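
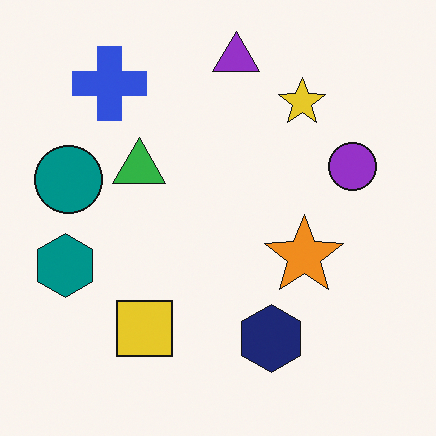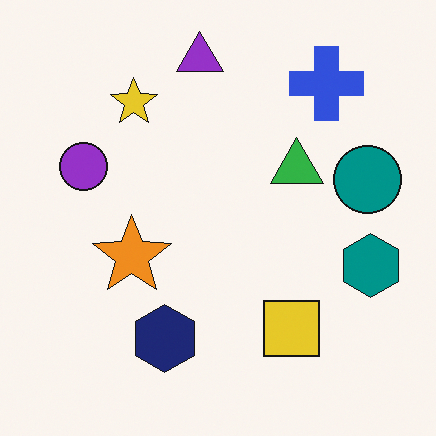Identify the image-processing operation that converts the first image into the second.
It was flipped horizontally (left ↔ right).

The teal hexagon is in the left of the first image and the right of the second — shapes on opposite sides of the vertical midline have swapped in a mirror flip.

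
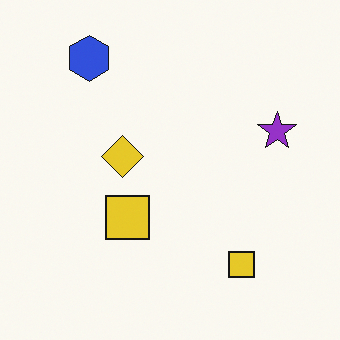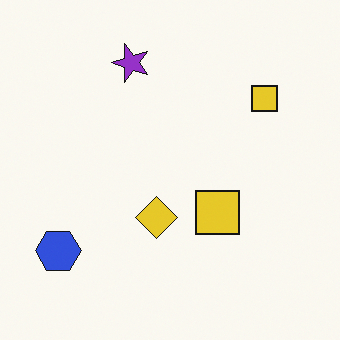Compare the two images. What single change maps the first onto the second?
Rotated 90° counter-clockwise.

The blue hexagon sits in the top-left of the first image and the bottom-left of the second — consistent with a whole-image 90° counter-clockwise rotation.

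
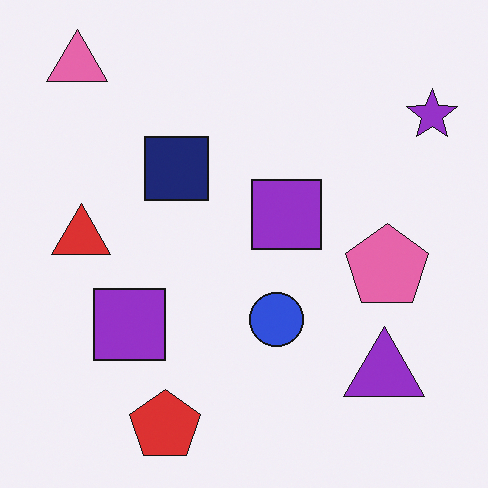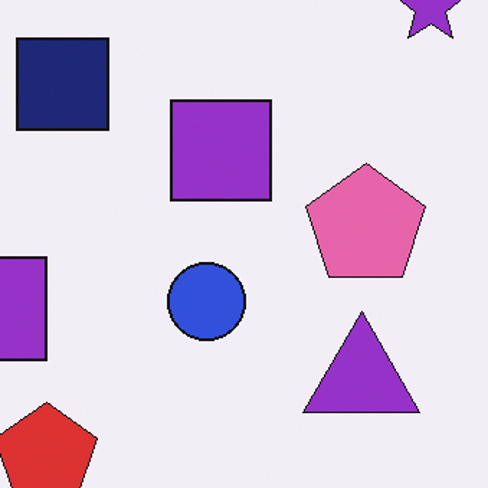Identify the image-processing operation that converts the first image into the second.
The transformation is: cropped slightly and scaled back up.

The visible shapes are larger and the field of view is narrower; shapes near the original edges may be partly or wholly outside the frame — a crop-and-rescale.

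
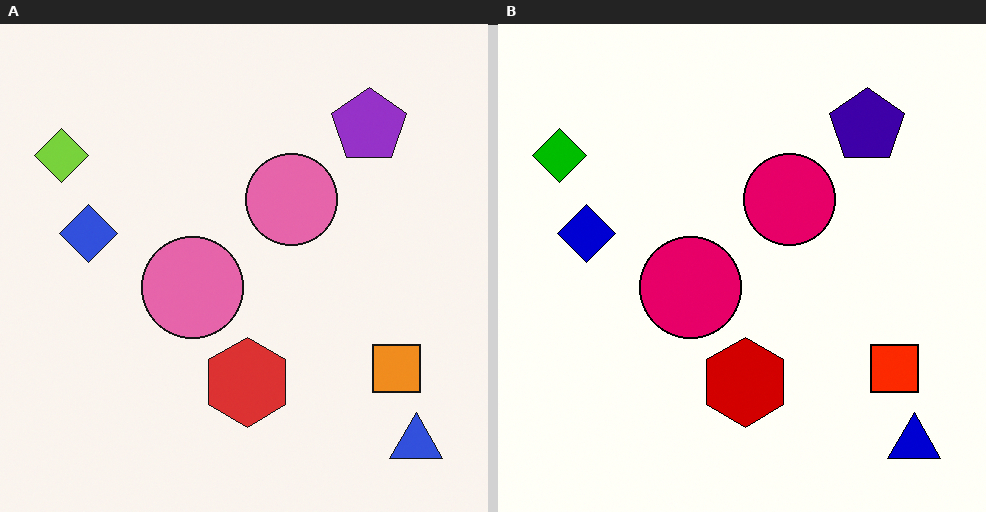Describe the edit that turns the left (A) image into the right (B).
This is the original image boosted in contrast.

Tones are pushed away from mid-grey across the whole image — a global contrast change.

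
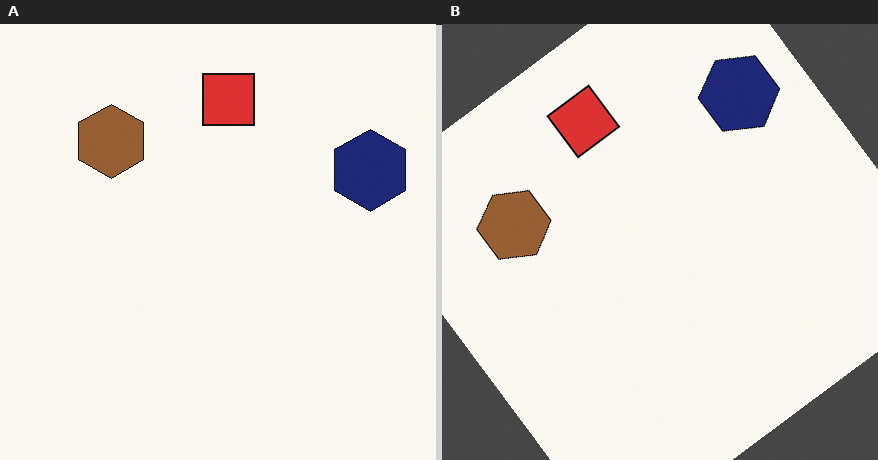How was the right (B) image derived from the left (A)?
Rotated counter-clockwise by a large amount — several tens of degrees.

Every shape is tilted by the same angle and the image corners show triangular fill wedges — a whole-image rotation by a non-right angle.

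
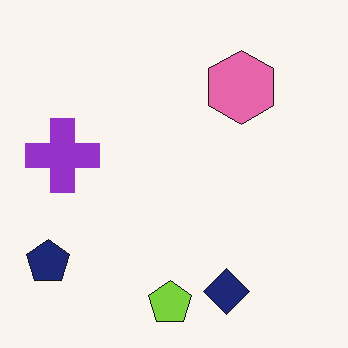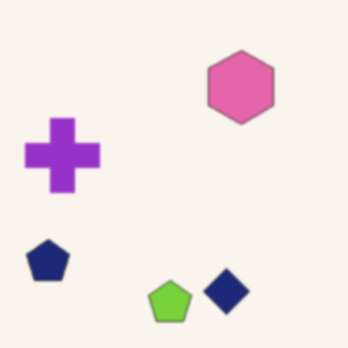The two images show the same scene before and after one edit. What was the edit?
The image was lightly blurred.

Shape edges and outlines are uniformly softened across the whole image.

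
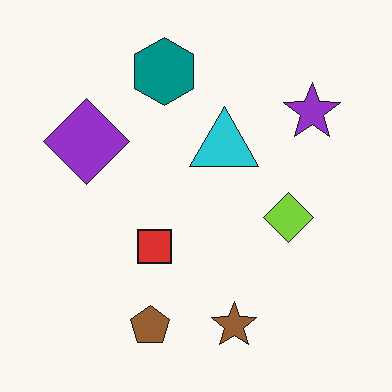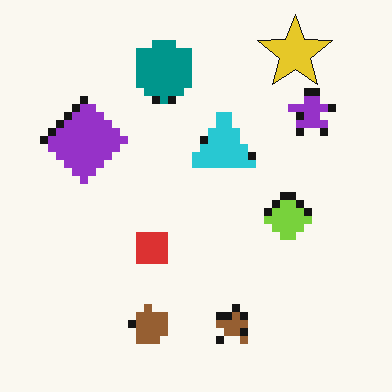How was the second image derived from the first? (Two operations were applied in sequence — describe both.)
The transformation is: pixelated into visible square blocks, then overlaid with an additional yellow star.

Shapes are reduced to large square blocks; fine edges and outlines are lost — a downscale-then-upscale (mosaic) effect. A yellow star appears in the second image that is absent from the first.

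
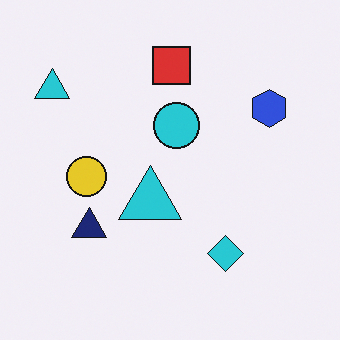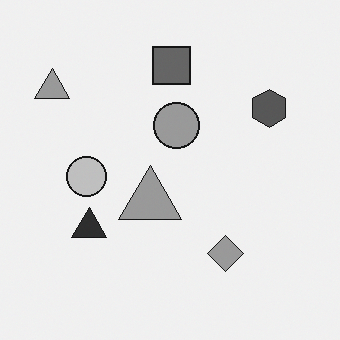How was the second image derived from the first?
It was converted to grayscale.

All color is removed — every shape is now a shade of grey.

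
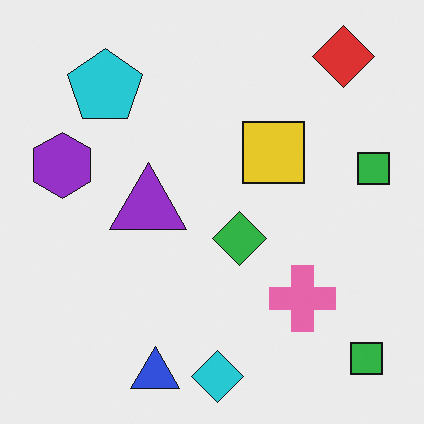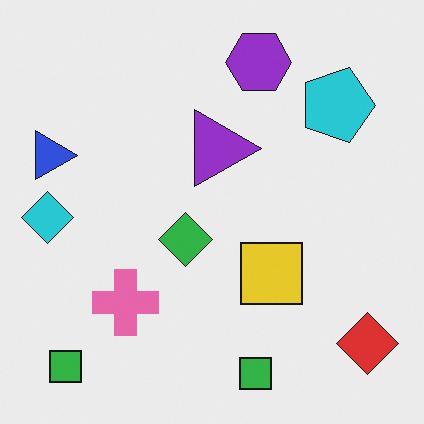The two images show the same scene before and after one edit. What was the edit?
Rotated 90° clockwise.

The red diamond sits in the top-right of the first image and the bottom-right of the second — consistent with a whole-image 90° clockwise rotation.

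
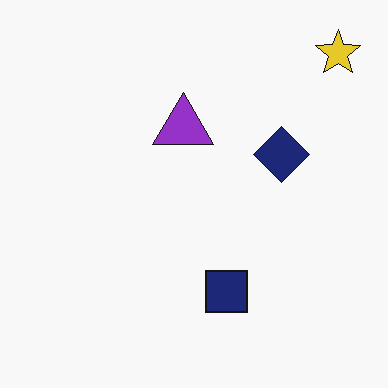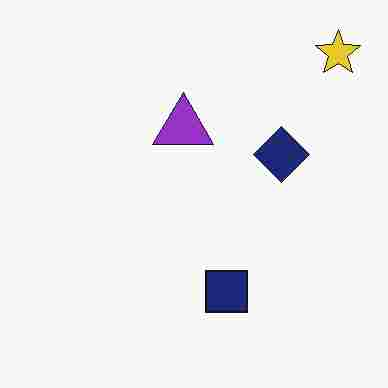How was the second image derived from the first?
Degraded with heavy JPEG compression.

Blocky 8×8 compression artifacts appear around shape edges and the flat background shows ringing — characteristic JPEG degradation.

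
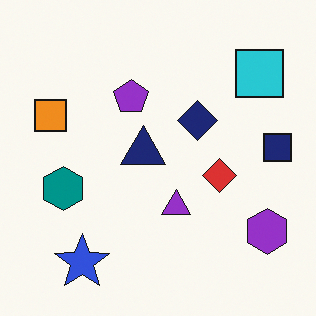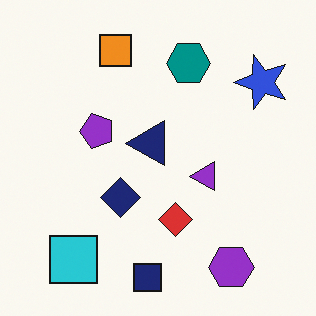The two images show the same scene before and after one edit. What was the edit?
It was transposed (reflected across the top-left ↔ bottom-right diagonal).

Shapes have swapped their row and column positions — what was in the top-right is now in the bottom-left — a diagonal reflection.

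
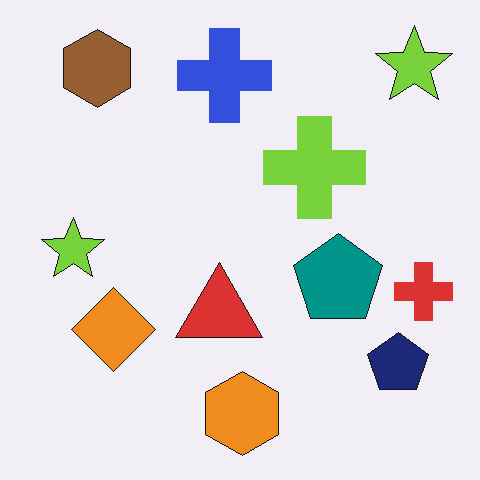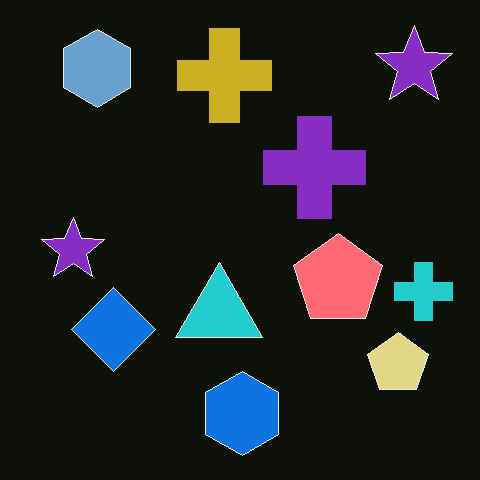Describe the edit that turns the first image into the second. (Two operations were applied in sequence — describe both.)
JPEG-compressed with visible artifacts, then color-inverted (negative).

Blocky 8×8 compression artifacts appear around shape edges and the flat background shows ringing — characteristic JPEG degradation. The light background has become dark and every shape's color is its complement — a photographic negative.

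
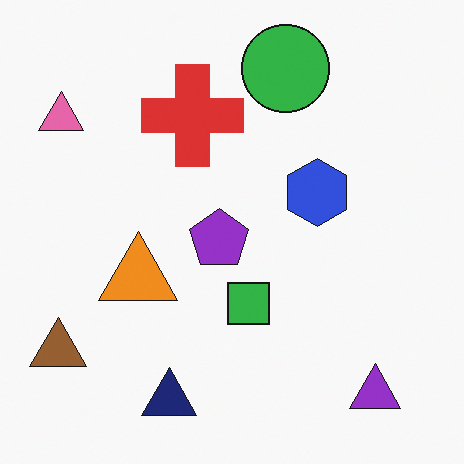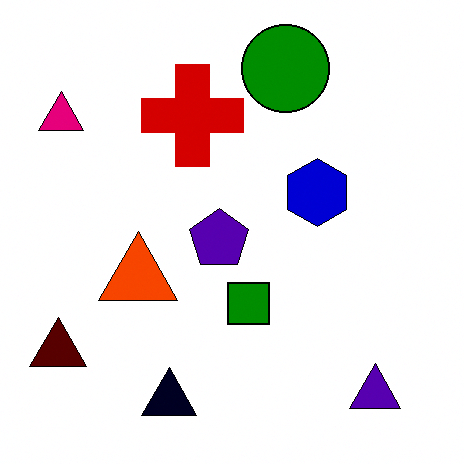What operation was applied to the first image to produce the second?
The image was boosted in contrast.

Tones are pushed away from mid-grey across the whole image — a global contrast change.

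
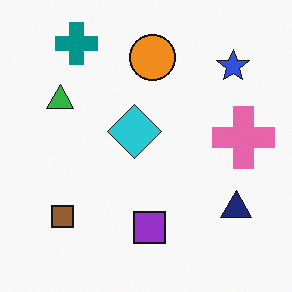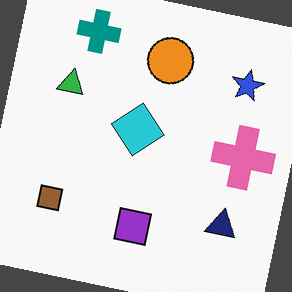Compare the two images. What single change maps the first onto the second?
The second image is the first rotated clockwise by a small amount.

Every shape is tilted by the same angle and the image corners show triangular fill wedges — a whole-image rotation by a non-right angle.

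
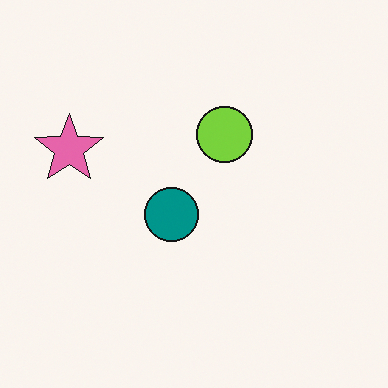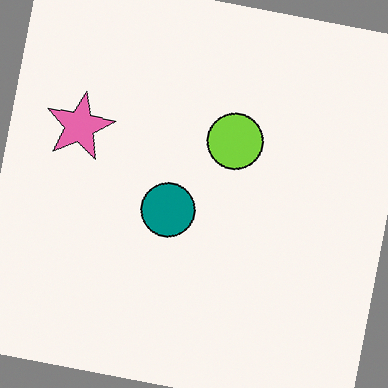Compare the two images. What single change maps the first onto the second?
It was rotated clockwise by a few degrees.

Every shape is tilted by the same angle and the image corners show triangular fill wedges — a whole-image rotation by a non-right angle.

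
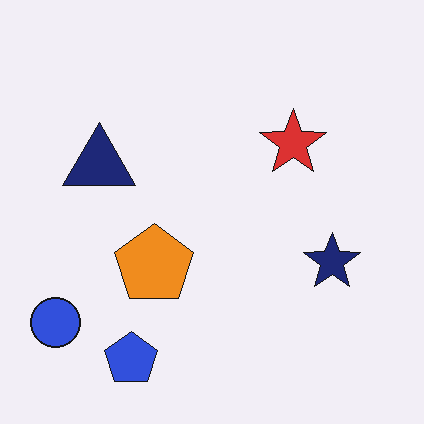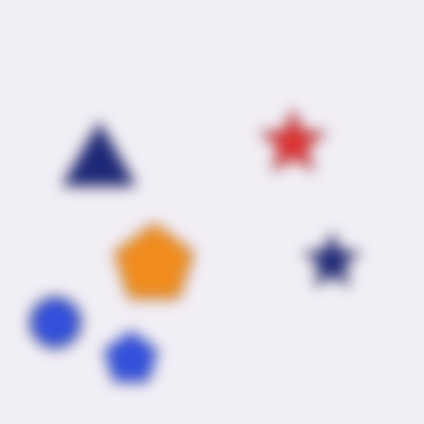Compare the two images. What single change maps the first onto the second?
It was heavily blurred.

Shape edges and outlines are uniformly softened across the whole image.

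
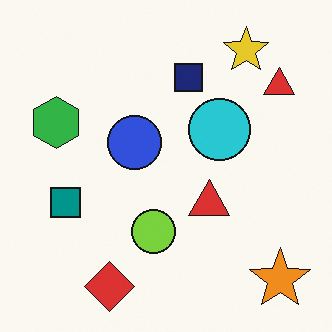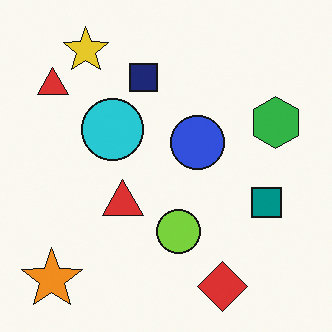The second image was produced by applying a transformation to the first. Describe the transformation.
The image was flipped horizontally (left ↔ right).

The orange star is in the bottom-right of the first image and the bottom-left of the second — shapes on opposite sides of the vertical midline have swapped in a mirror flip.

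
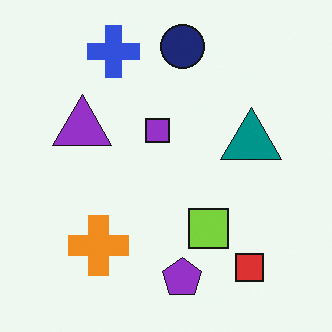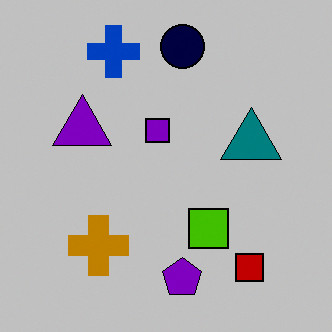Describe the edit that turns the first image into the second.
It was heavily posterized to just a handful of flat colors.

Each flat color has snapped to a coarser quantized level — most visibly, the near-white background has dropped to a flat grey.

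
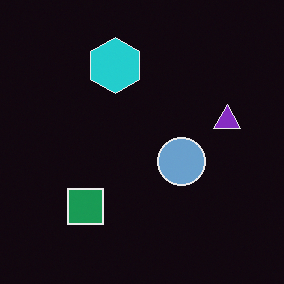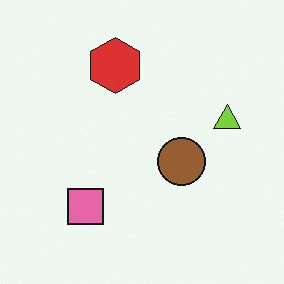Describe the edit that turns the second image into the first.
The transformation is: color-inverted (negative).

The light background has become dark and every shape's color is its complement — a photographic negative.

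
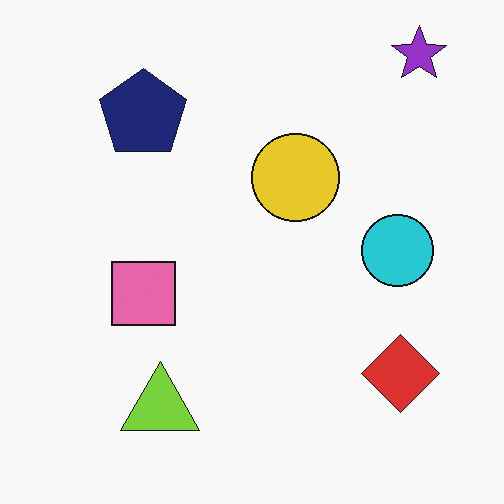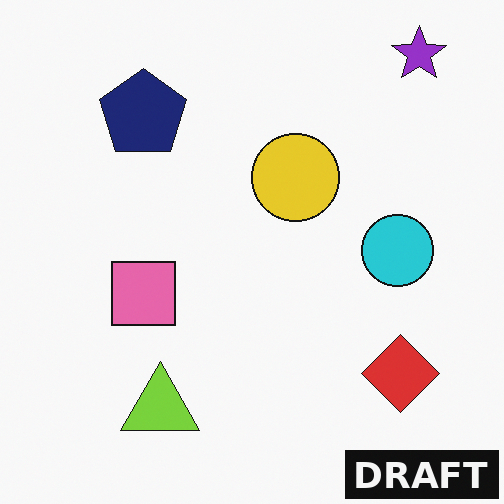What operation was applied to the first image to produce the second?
It was watermarked with the text "DRAFT" in the lower-right corner.

A dark label reading "DRAFT" appears in the lower-right corner.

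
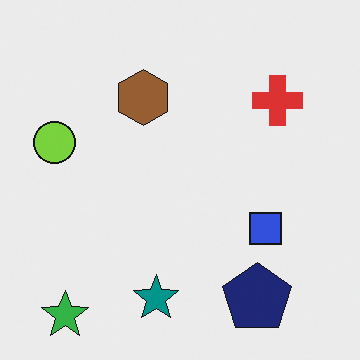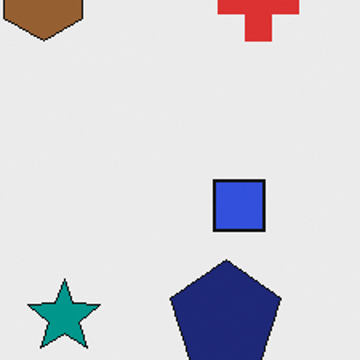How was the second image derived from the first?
It was cropped slightly and scaled back up.

The visible shapes are larger and the field of view is narrower; shapes near the original edges may be partly or wholly outside the frame — a crop-and-rescale.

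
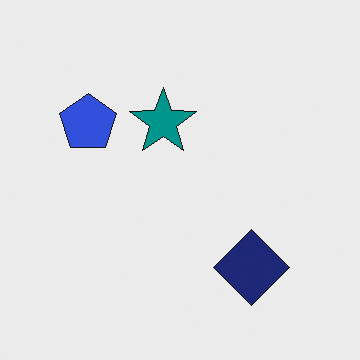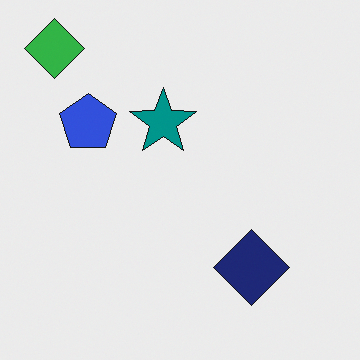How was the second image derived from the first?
The second image is the first overlaid with an additional green diamond.

A green diamond appears in the second image that is absent from the first.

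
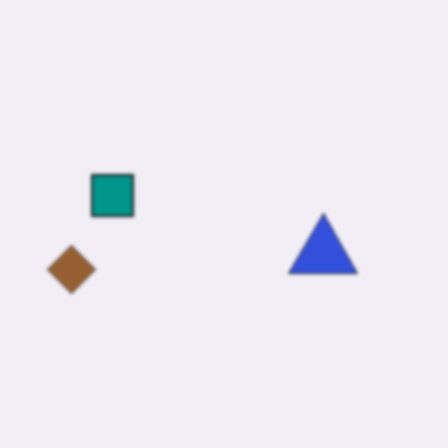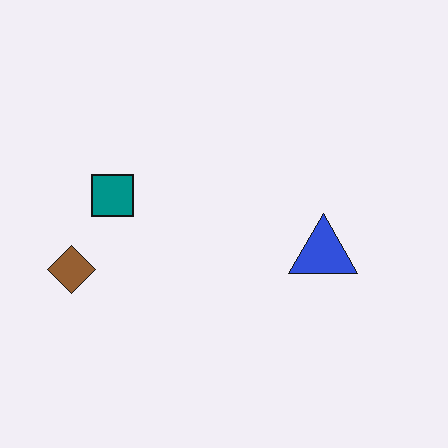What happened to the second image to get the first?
Slightly softened.

Shape edges and outlines are uniformly softened across the whole image.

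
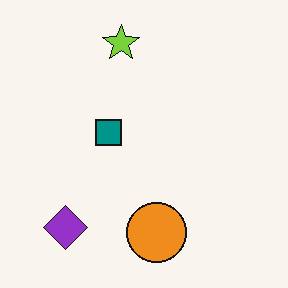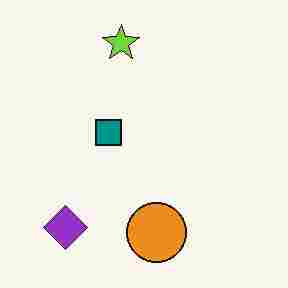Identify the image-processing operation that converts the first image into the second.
The second image is the first degraded with heavy JPEG compression.

Blocky 8×8 compression artifacts appear around shape edges and the flat background shows ringing — characteristic JPEG degradation.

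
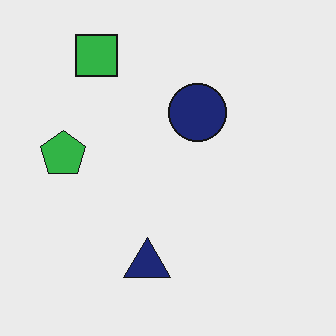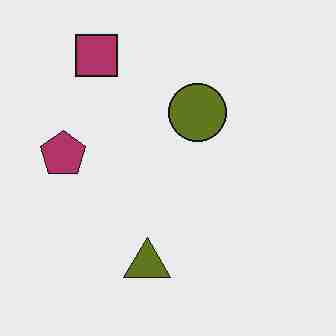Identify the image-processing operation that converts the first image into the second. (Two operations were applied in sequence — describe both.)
This is the original image hue-shifted by a large amount, then degraded with heavy JPEG compression.

Every shape's color has rotated by the same amount around the hue wheel — a uniform hue shift. Blocky 8×8 compression artifacts appear around shape edges and the flat background shows ringing — characteristic JPEG degradation.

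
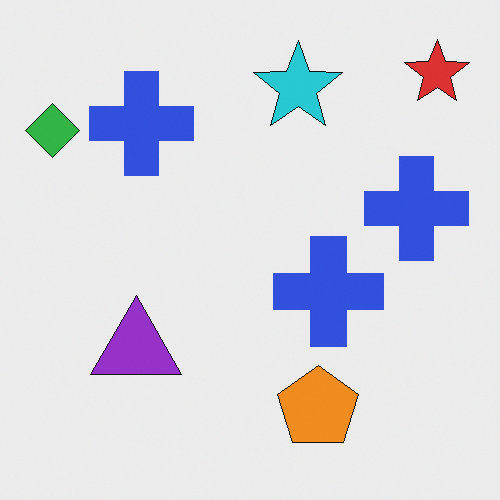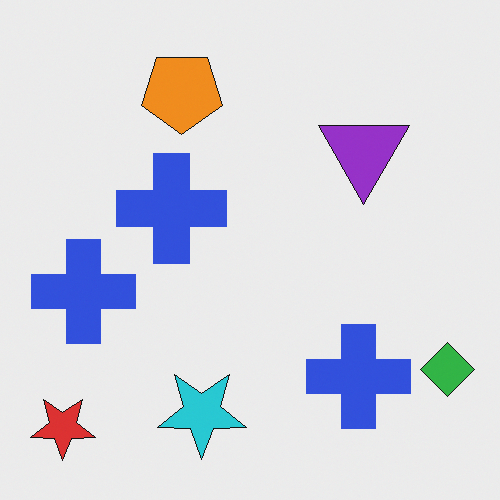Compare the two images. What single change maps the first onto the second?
The image was rotated 180°.

The red star sits in the top-right of the first image and the bottom-left of the second — consistent with a whole-image 180° rotation.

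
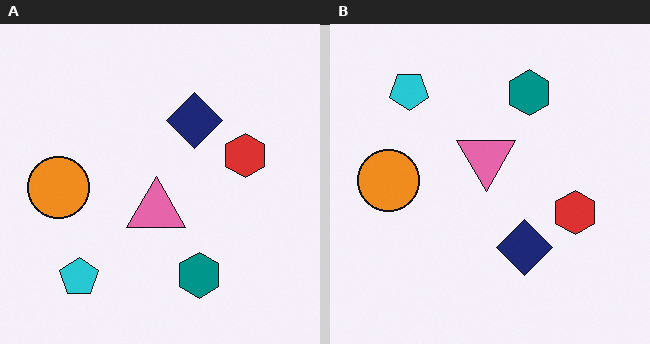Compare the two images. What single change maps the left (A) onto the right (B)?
The right (B) image is the left (A) flipped vertically (top ↔ bottom).

The cyan pentagon is in the bottom-left of the left (A) image and the top-left of the right (B) — shapes on opposite sides of the horizontal midline have swapped in a mirror flip.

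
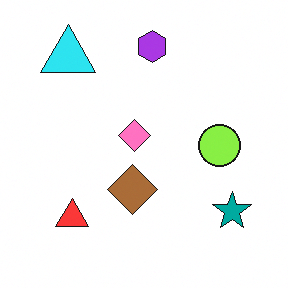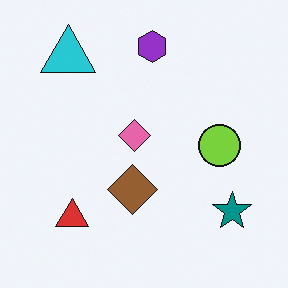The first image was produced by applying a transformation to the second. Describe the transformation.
The image was brightened a little.

Every pixel — background and shapes alike — is uniformly brightened.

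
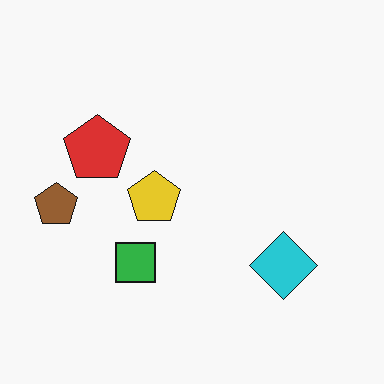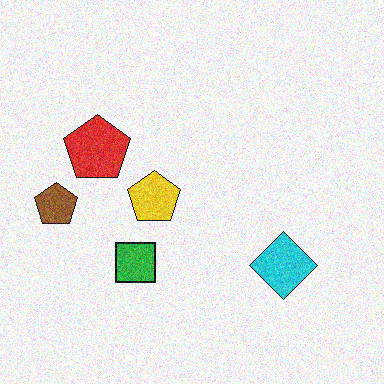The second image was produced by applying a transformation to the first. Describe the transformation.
The transformation is: degraded with moderate additive noise.

Random speckle covers the whole image, including the flat background.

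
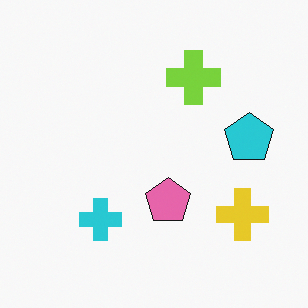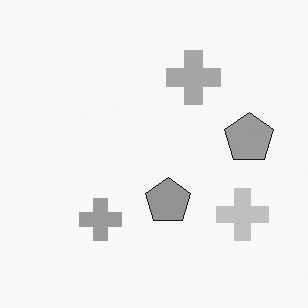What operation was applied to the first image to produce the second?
The transformation is: converted to grayscale.

All color is removed — every shape is now a shade of grey.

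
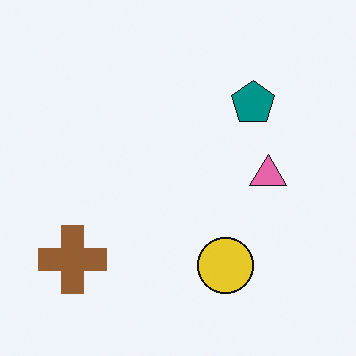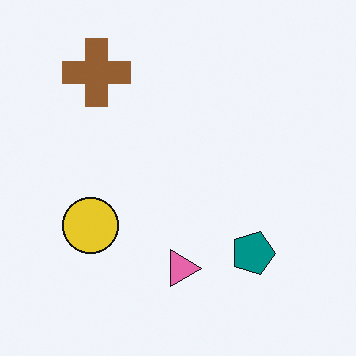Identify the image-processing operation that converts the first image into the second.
Rotated 90° clockwise.

The brown cross sits in the bottom-left of the first image and the top-left of the second — consistent with a whole-image 90° clockwise rotation.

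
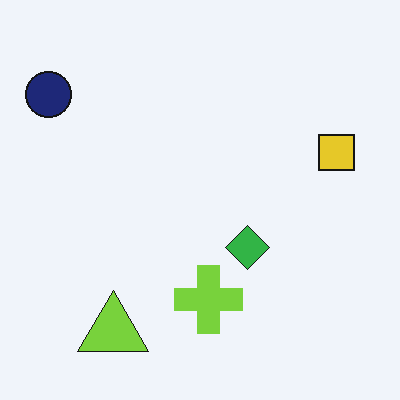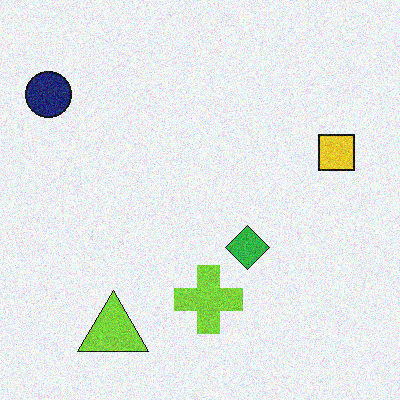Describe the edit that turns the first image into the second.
This is the original image degraded with moderate additive noise.

Random speckle covers the whole image, including the flat background.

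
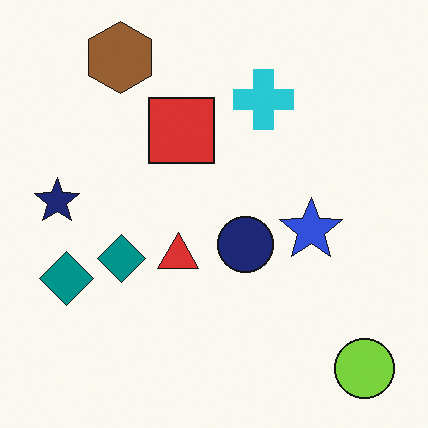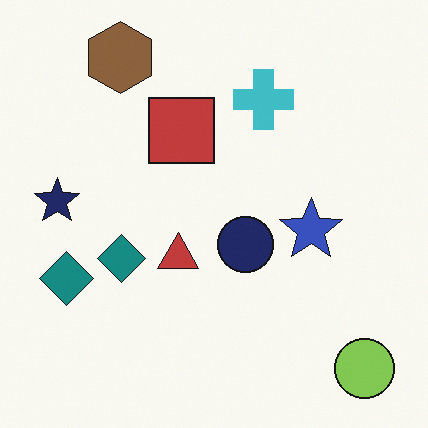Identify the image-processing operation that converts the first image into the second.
It was slightly desaturated.

All colors are more muted and greyish — a global saturation change.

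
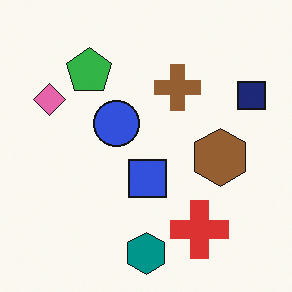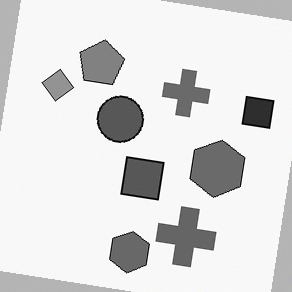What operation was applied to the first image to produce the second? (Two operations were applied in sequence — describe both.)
The second image is the first rotated clockwise by a few degrees, then converted to grayscale.

Every shape is tilted by the same angle and the image corners show triangular fill wedges — a whole-image rotation by a non-right angle. All color is removed — every shape is now a shade of grey.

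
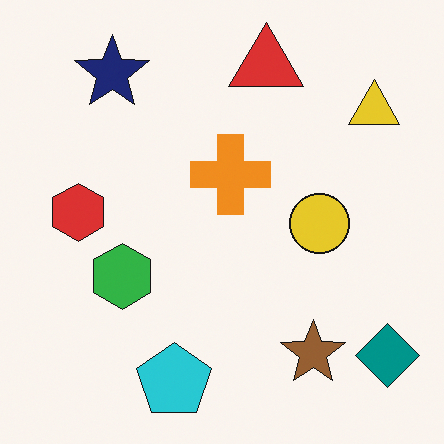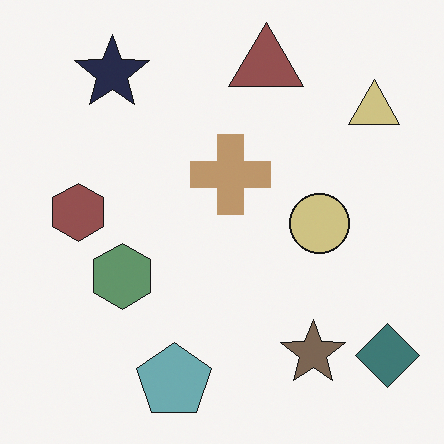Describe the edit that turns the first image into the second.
The image was heavily desaturated.

All colors are more muted and greyish — a global saturation change.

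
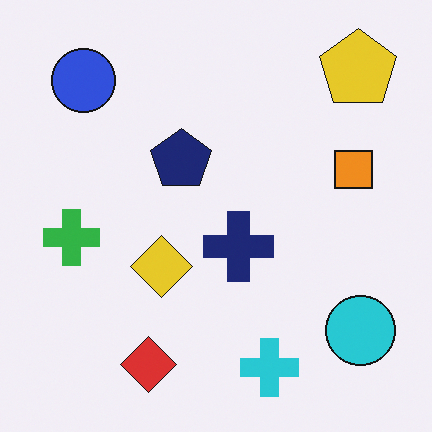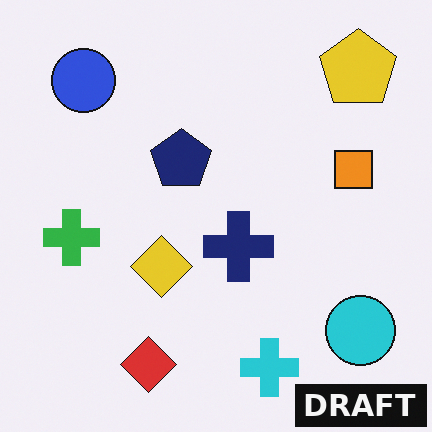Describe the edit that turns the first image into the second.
The image was watermarked with the text "DRAFT" in the lower-right corner.

A dark label reading "DRAFT" appears in the lower-right corner.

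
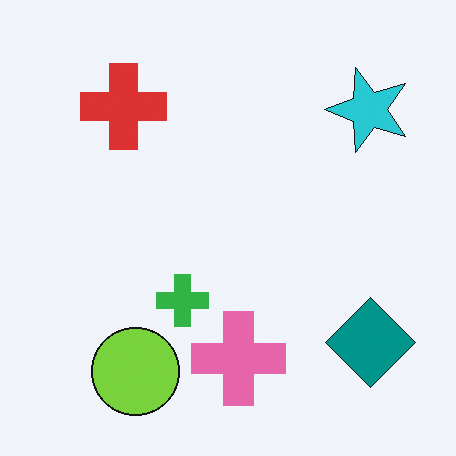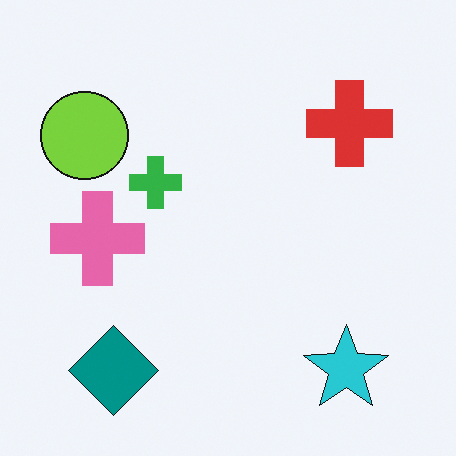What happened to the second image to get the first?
The first image is the second rotated 90° counter-clockwise.

The cyan star sits in the bottom-right of the second image and the top-right of the first — consistent with a whole-image 90° counter-clockwise rotation.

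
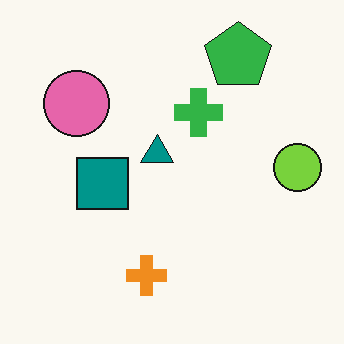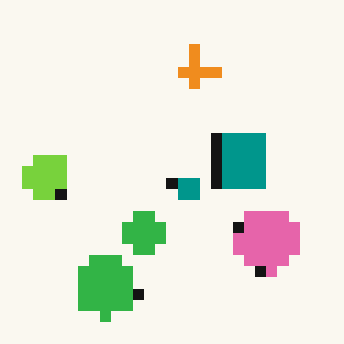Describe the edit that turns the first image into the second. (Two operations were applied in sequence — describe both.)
It was rotated 180°, then heavily pixelated into large blocks.

The green pentagon sits in the top-right of the first image and the bottom-left of the second — consistent with a whole-image 180° rotation. Shapes are reduced to large square blocks; fine edges and outlines are lost — a downscale-then-upscale (mosaic) effect.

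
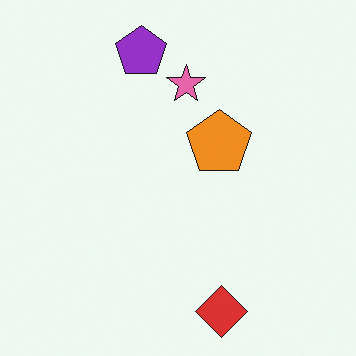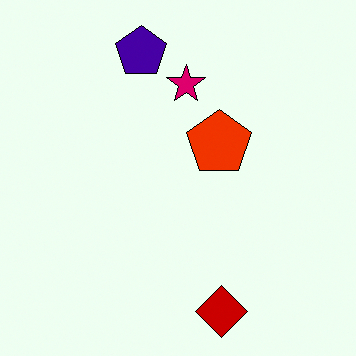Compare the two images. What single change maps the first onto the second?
It was boosted in contrast.

Tones are pushed away from mid-grey across the whole image — a global contrast change.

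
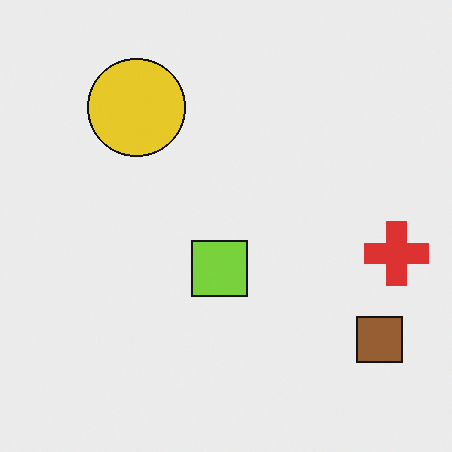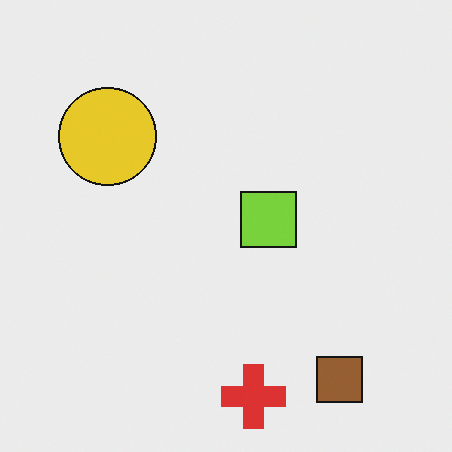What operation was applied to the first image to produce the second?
The image was transposed (reflected across the top-left ↔ bottom-right diagonal).

Shapes have swapped their row and column positions — what was in the top-right is now in the bottom-left — a diagonal reflection.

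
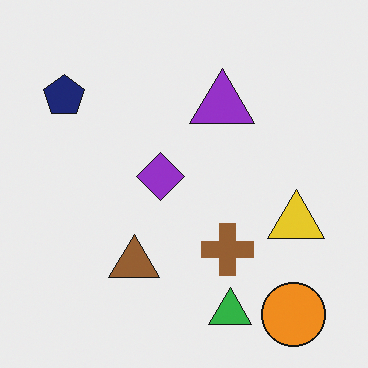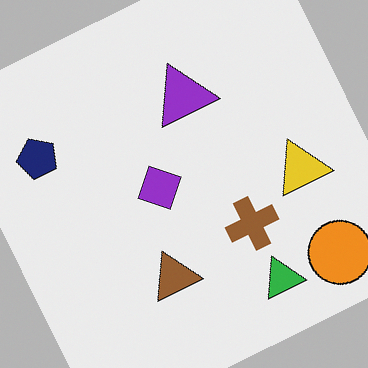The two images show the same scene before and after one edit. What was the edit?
The second image is the first rotated counter-clockwise by a moderate amount.

Every shape is tilted by the same angle and the image corners show triangular fill wedges — a whole-image rotation by a non-right angle.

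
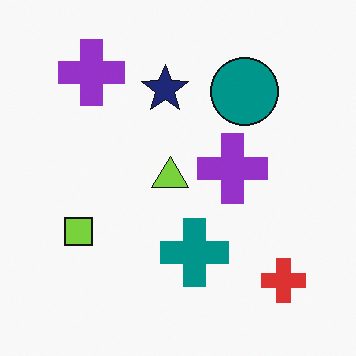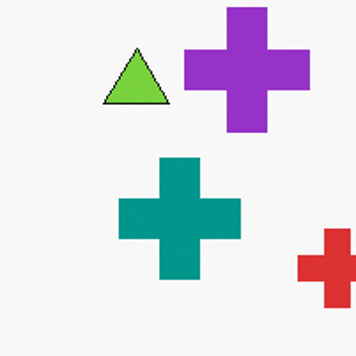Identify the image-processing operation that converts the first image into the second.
The transformation is: cropped tightly and scaled back up.

The visible shapes are larger and the field of view is narrower; shapes near the original edges may be partly or wholly outside the frame — a crop-and-rescale.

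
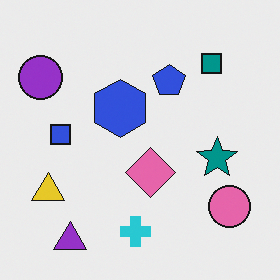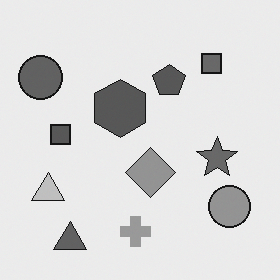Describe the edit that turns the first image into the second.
The image was converted to grayscale.

All color is removed — every shape is now a shade of grey.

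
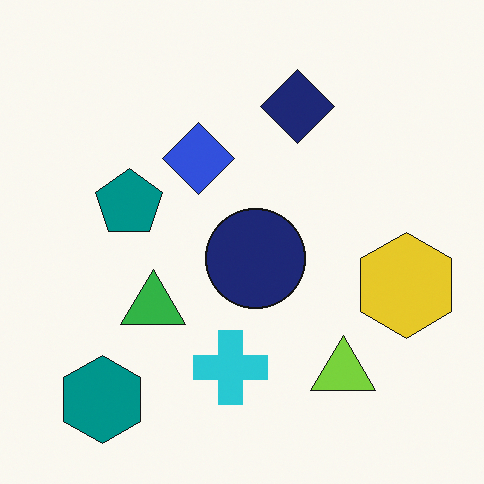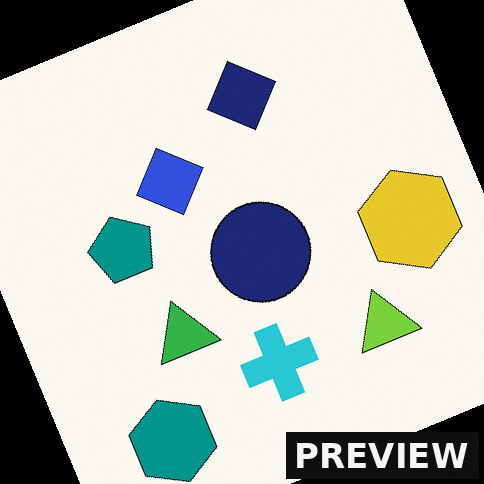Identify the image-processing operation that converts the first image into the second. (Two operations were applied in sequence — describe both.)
Rotated counter-clockwise by a moderate amount, then watermarked with the text "PREVIEW" in the lower-right corner.

Every shape is tilted by the same angle and the image corners show triangular fill wedges — a whole-image rotation by a non-right angle. A dark label reading "PREVIEW" appears in the lower-right corner.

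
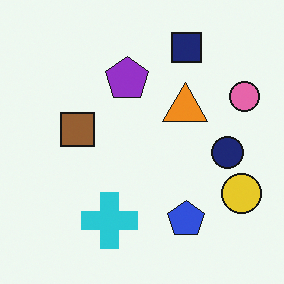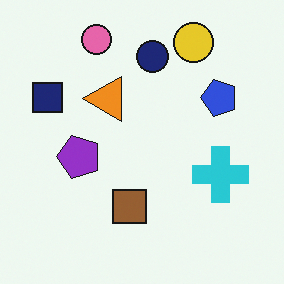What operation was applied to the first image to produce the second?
This is the original image rotated 90° counter-clockwise.

The pink circle sits in the right of the first image and the top of the second — consistent with a whole-image 90° counter-clockwise rotation.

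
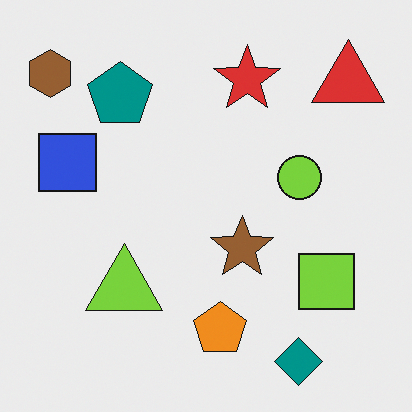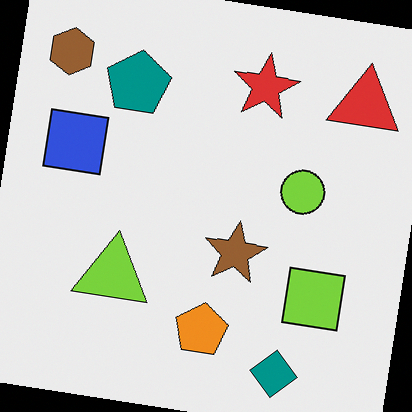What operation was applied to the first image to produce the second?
Rotated clockwise by a small amount.

Every shape is tilted by the same angle and the image corners show triangular fill wedges — a whole-image rotation by a non-right angle.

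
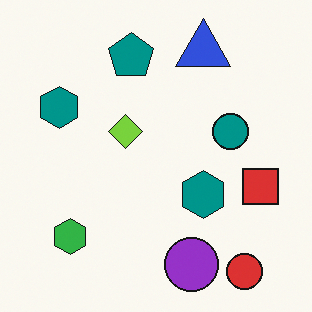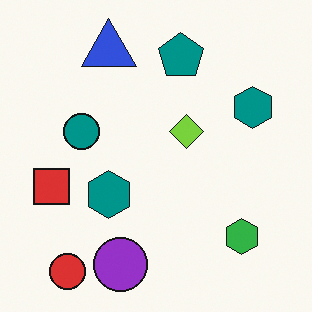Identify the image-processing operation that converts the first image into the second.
Flipped horizontally (left ↔ right).

The red square is in the right of the first image and the left of the second — shapes on opposite sides of the vertical midline have swapped in a mirror flip.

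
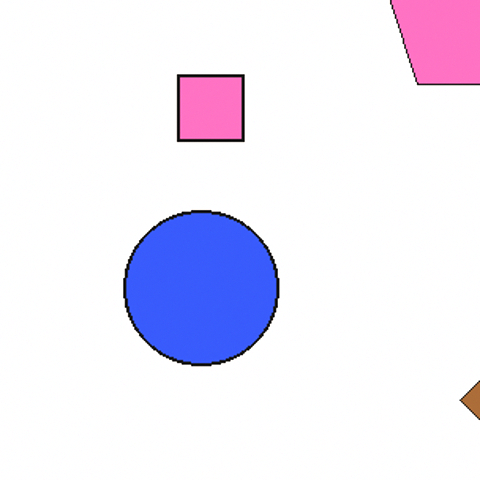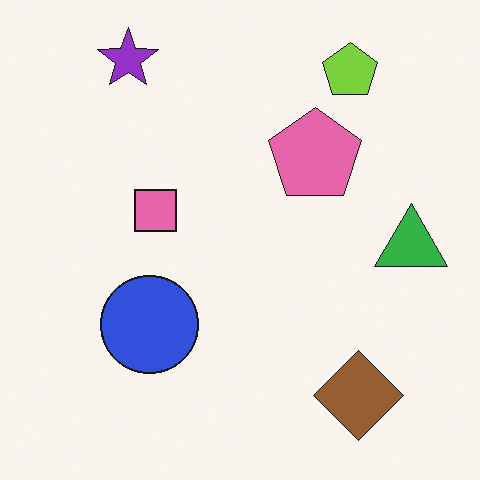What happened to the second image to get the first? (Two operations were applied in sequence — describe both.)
The first image is the second cropped to a modestly smaller region and rescaled, then slightly brightened.

The visible shapes are larger and the field of view is narrower; shapes near the original edges may be partly or wholly outside the frame — a crop-and-rescale. Every pixel — background and shapes alike — is uniformly brightened.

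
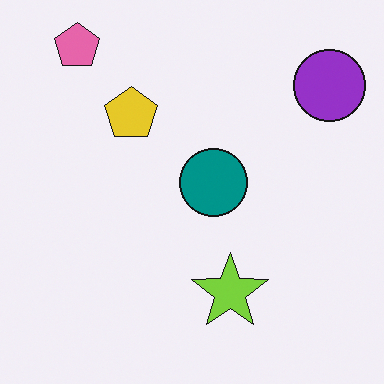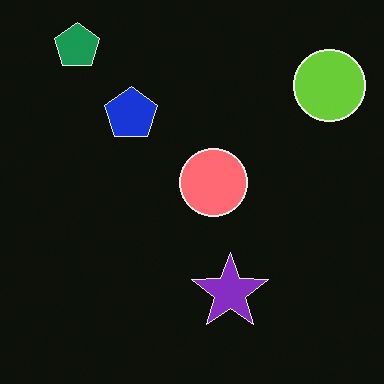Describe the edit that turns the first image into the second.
The second image is the first color-inverted (negative).

The light background has become dark and every shape's color is its complement — a photographic negative.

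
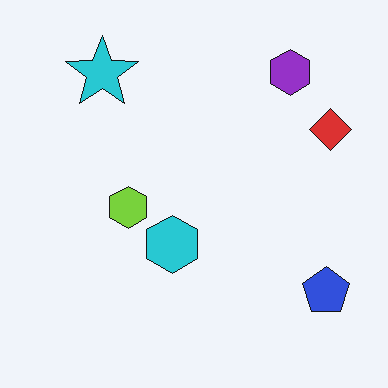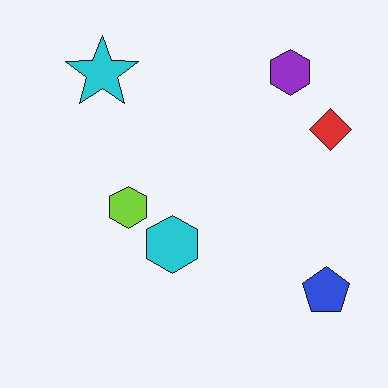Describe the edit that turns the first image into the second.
The image was JPEG-compressed with visible artifacts.

Blocky 8×8 compression artifacts appear around shape edges and the flat background shows ringing — characteristic JPEG degradation.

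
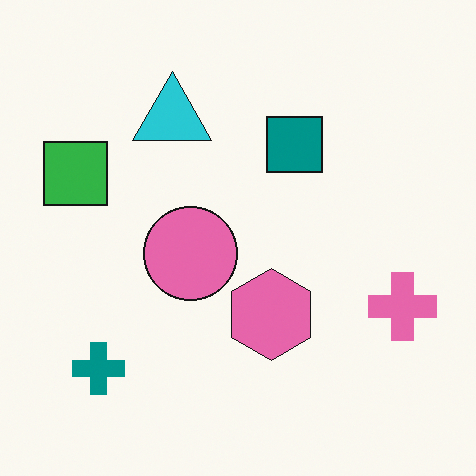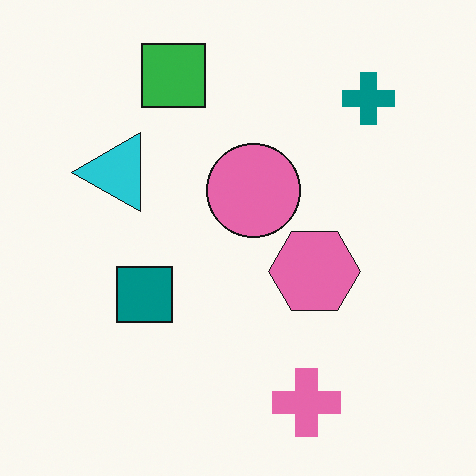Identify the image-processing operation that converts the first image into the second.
This is the original image transposed (reflected across the top-left ↔ bottom-right diagonal).

Shapes have swapped their row and column positions — what was in the top-right is now in the bottom-left — a diagonal reflection.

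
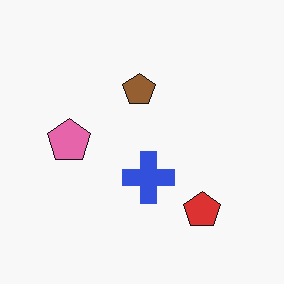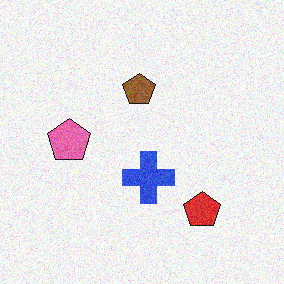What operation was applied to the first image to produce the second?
The image was degraded with moderate additive noise.

Random speckle covers the whole image, including the flat background.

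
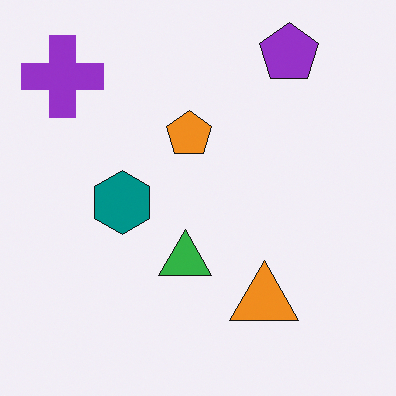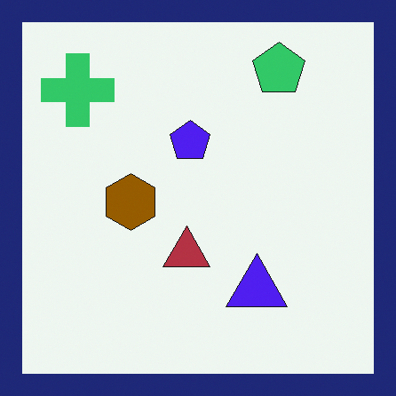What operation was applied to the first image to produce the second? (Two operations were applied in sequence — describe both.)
Hue-shifted through roughly half the color wheel, then framed with a navy border.

Every shape's color has rotated by the same amount around the hue wheel — a uniform hue shift. A solid navy frame runs around the edge of the second image, with the content slightly shrunk inside it.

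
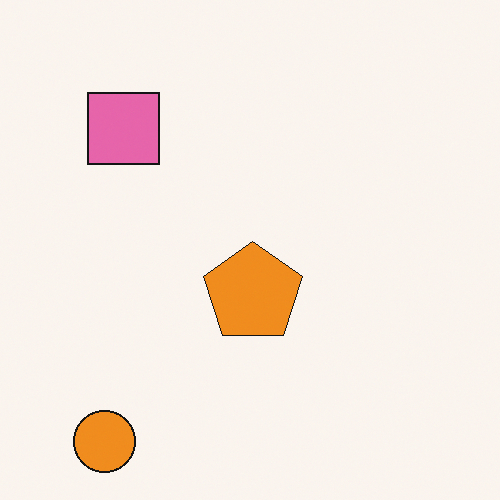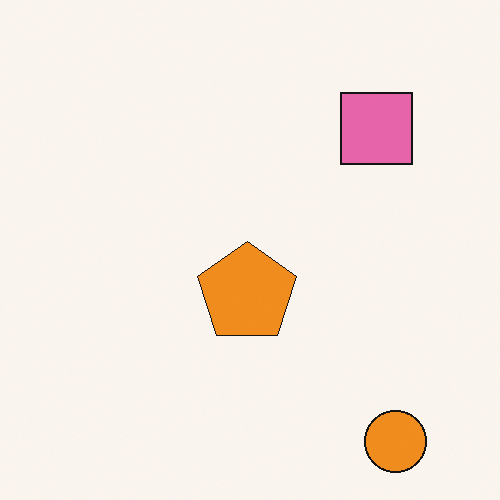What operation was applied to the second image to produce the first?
The transformation is: flipped horizontally (left ↔ right).

The orange circle is in the bottom-right of the second image and the bottom-left of the first — shapes on opposite sides of the vertical midline have swapped in a mirror flip.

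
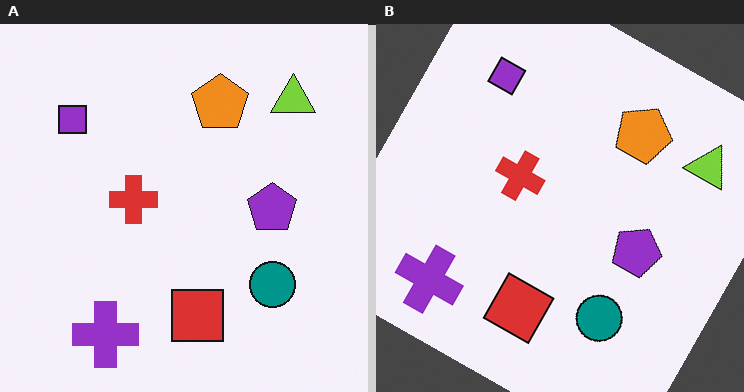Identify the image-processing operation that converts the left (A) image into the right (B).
This is the original image rotated clockwise by a clearly visible amount.

Every shape is tilted by the same angle and the image corners show triangular fill wedges — a whole-image rotation by a non-right angle.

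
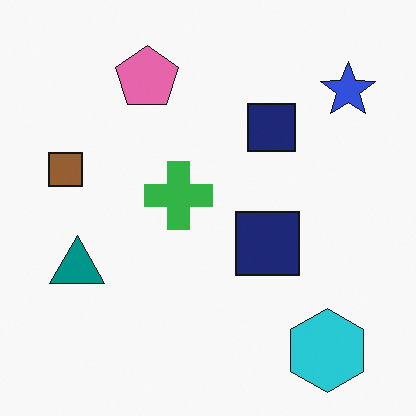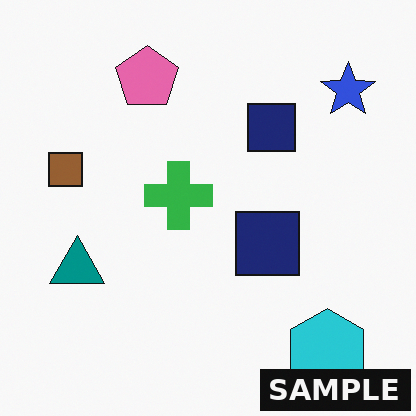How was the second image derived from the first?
This is the original image watermarked with the text "SAMPLE" in the lower-right corner.

A dark label reading "SAMPLE" appears in the lower-right corner.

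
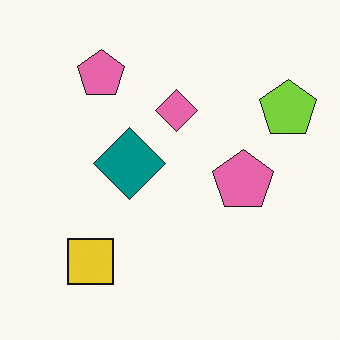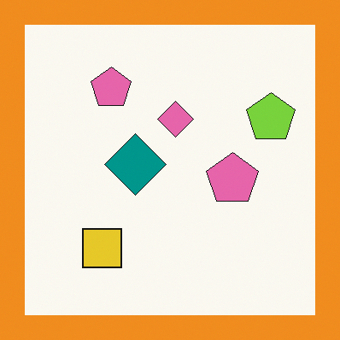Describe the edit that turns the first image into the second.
The transformation is: framed with a orange border.

A solid orange frame runs around the edge of the second image, with the content slightly shrunk inside it.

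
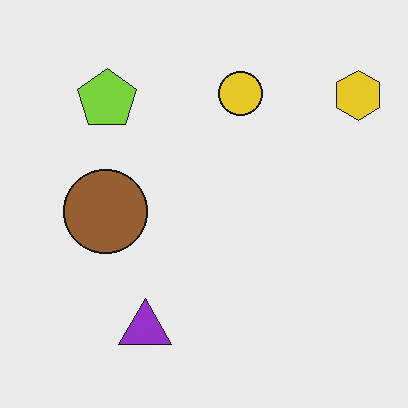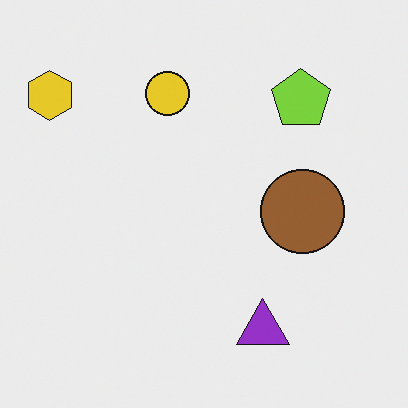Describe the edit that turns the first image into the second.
It was flipped horizontally (left ↔ right).

The yellow hexagon is in the top-right of the first image and the top-left of the second — shapes on opposite sides of the vertical midline have swapped in a mirror flip.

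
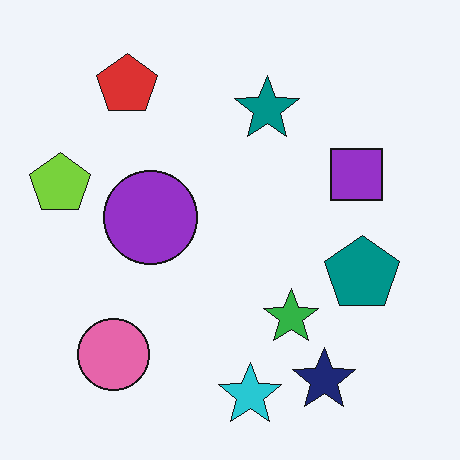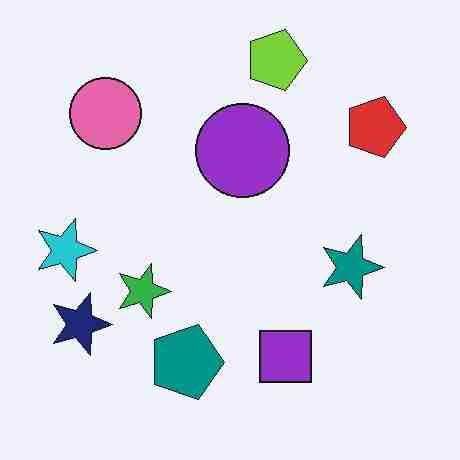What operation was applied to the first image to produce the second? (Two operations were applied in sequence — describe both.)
It was rotated 90° clockwise, then degraded with heavy JPEG compression.

The red pentagon sits in the top-left of the first image and the top-right of the second — consistent with a whole-image 90° clockwise rotation. Blocky 8×8 compression artifacts appear around shape edges and the flat background shows ringing — characteristic JPEG degradation.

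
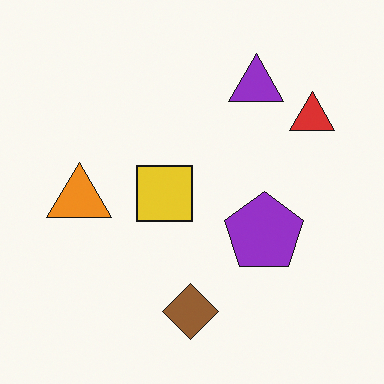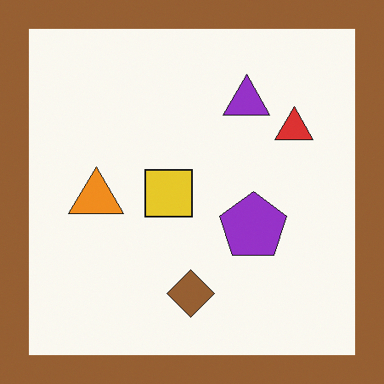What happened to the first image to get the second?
The second image is the first framed with a brown border.

A solid brown frame runs around the edge of the second image, with the content slightly shrunk inside it.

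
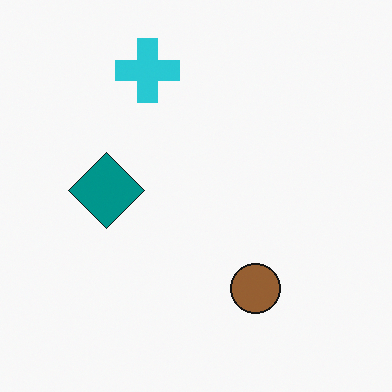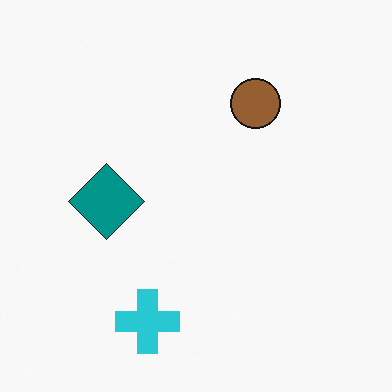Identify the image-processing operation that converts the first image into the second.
The transformation is: flipped vertically (top ↔ bottom).

The cyan cross is in the top of the first image and the bottom of the second — shapes on opposite sides of the horizontal midline have swapped in a mirror flip.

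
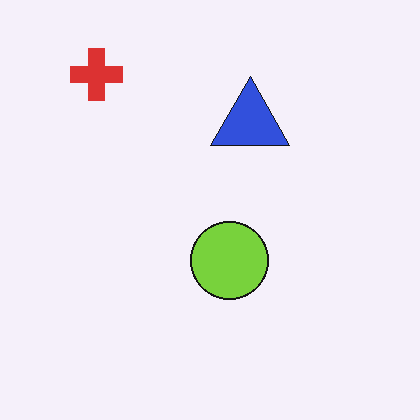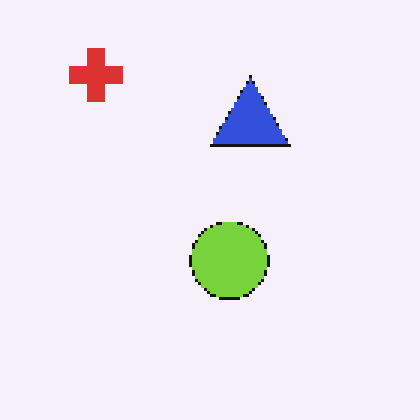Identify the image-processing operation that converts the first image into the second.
The image was lightly pixelated (a mild mosaic effect).

Shapes are reduced to large square blocks; fine edges and outlines are lost — a downscale-then-upscale (mosaic) effect.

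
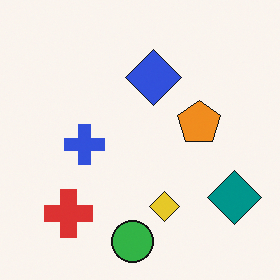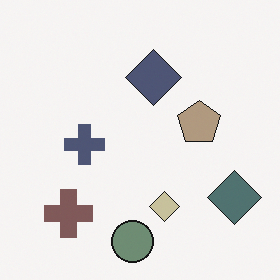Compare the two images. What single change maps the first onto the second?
The image was made much more muted (saturation change).

All colors are more muted and greyish — a global saturation change.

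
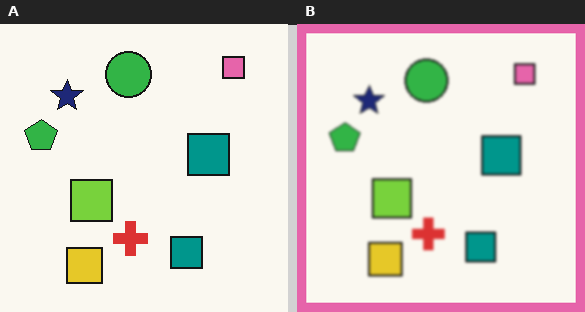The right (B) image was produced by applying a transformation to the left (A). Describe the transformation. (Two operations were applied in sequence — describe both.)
The transformation is: given a subtle gaussian blur, then framed with a pink border.

Shape edges and outlines are uniformly softened across the whole image. A solid pink frame runs around the edge of the right (B) image, with the content slightly shrunk inside it.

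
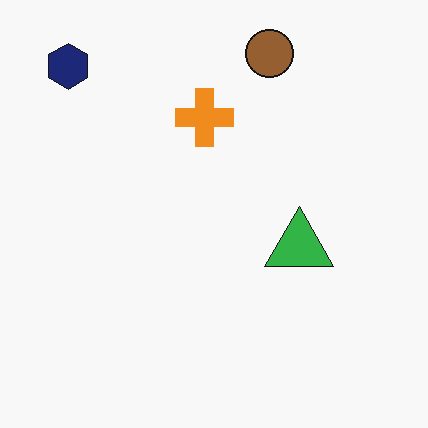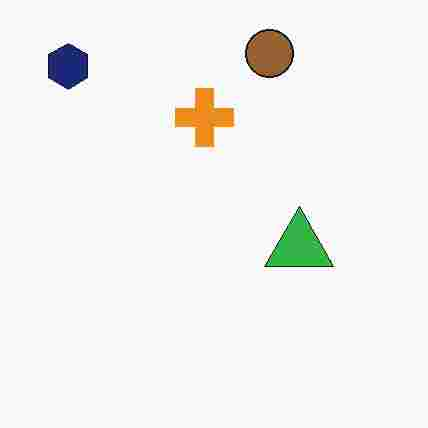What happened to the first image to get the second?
The transformation is: heavily JPEG-compressed with obvious blocking artifacts.

Blocky 8×8 compression artifacts appear around shape edges and the flat background shows ringing — characteristic JPEG degradation.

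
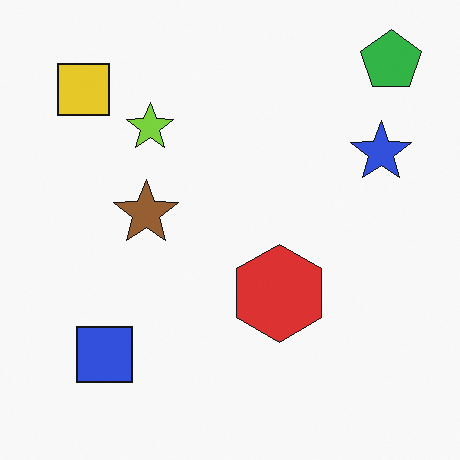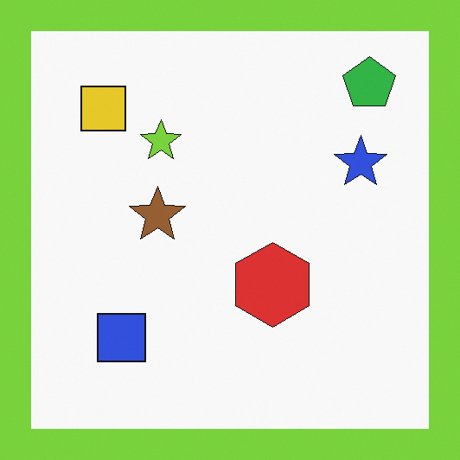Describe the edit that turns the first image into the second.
Framed with a lime border.

A solid lime frame runs around the edge of the second image, with the content slightly shrunk inside it.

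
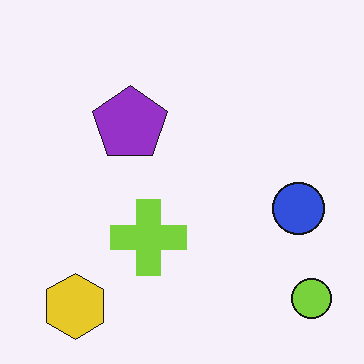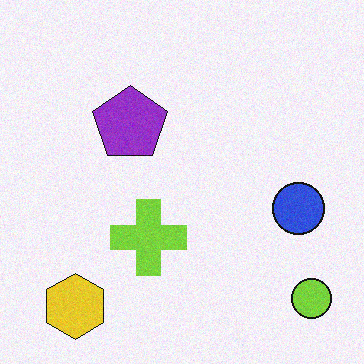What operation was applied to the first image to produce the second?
It was degraded with subtle gaussian noise.

Random speckle covers the whole image, including the flat background.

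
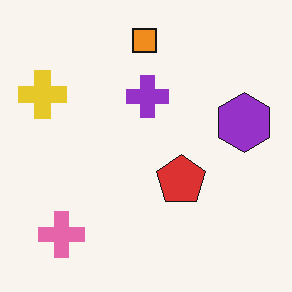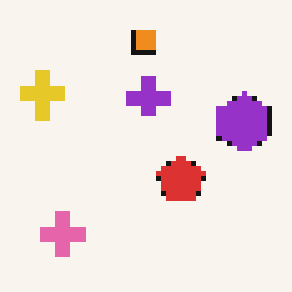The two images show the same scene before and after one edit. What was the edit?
It was lightly pixelated (a mild mosaic effect).

Shapes are reduced to large square blocks; fine edges and outlines are lost — a downscale-then-upscale (mosaic) effect.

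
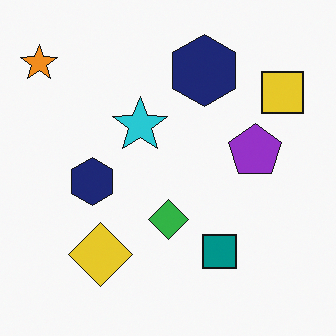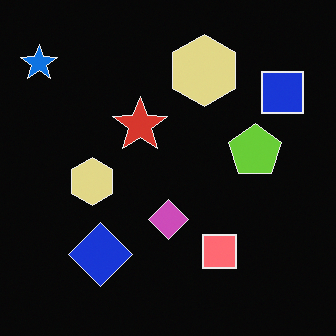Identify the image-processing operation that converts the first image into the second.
This is the original image color-inverted (negative).

The light background has become dark and every shape's color is its complement — a photographic negative.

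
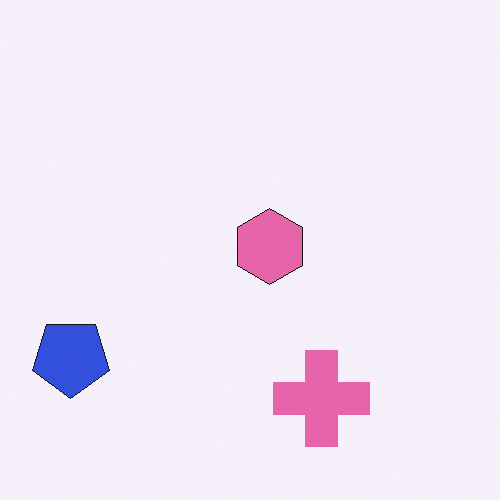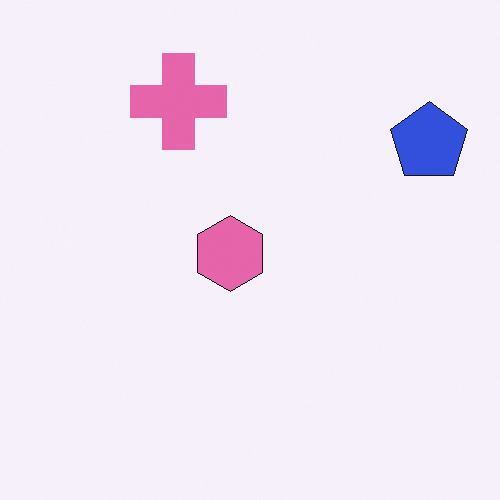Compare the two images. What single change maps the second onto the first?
Rotated 180°.

The blue pentagon sits in the top-right of the second image and the bottom-left of the first — consistent with a whole-image 180° rotation.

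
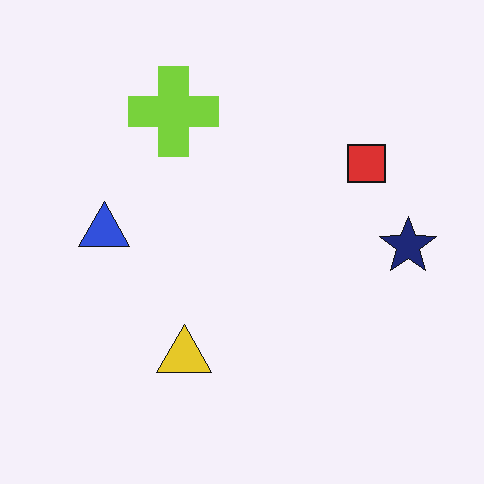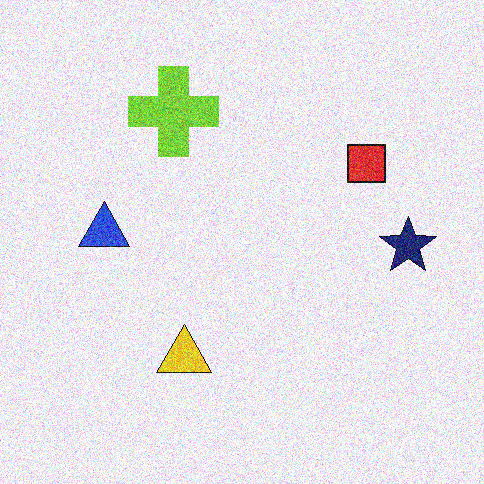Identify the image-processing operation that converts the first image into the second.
The image was degraded with heavy additive noise.

Random speckle covers the whole image, including the flat background.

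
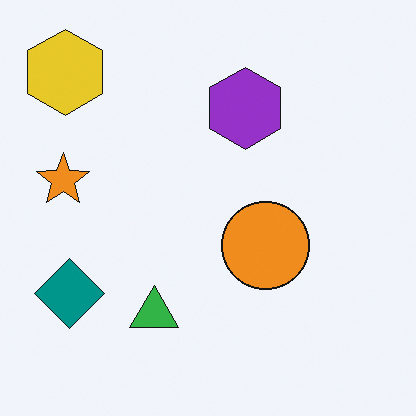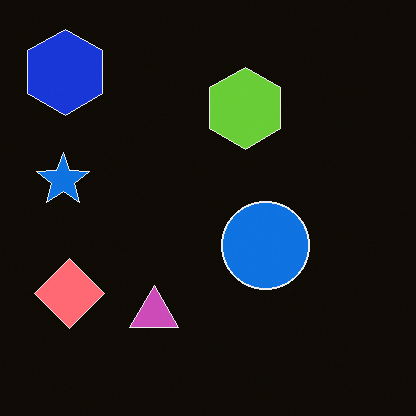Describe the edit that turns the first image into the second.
The transformation is: color-inverted (negative).

The light background has become dark and every shape's color is its complement — a photographic negative.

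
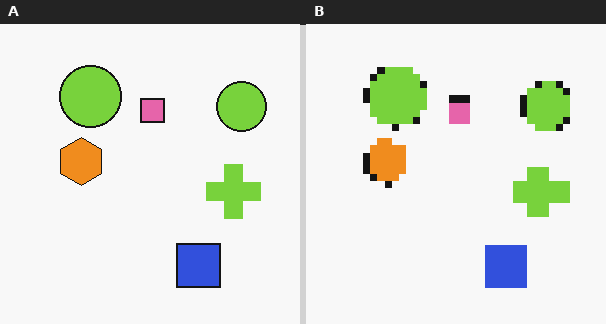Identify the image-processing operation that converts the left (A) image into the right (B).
The right (B) image is the left (A) pixelated into visible square blocks.

Shapes are reduced to large square blocks; fine edges and outlines are lost — a downscale-then-upscale (mosaic) effect.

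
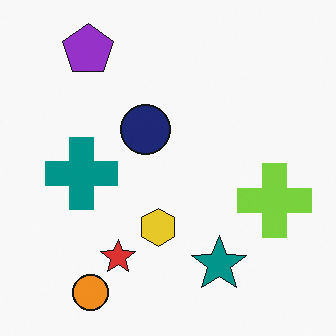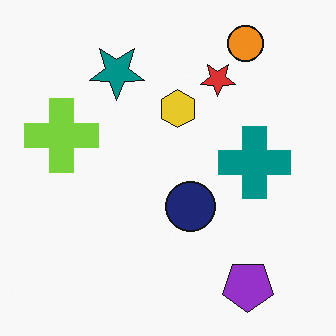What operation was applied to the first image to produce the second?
The second image is the first rotated 180°.

The orange circle sits in the bottom-left of the first image and the top-right of the second — consistent with a whole-image 180° rotation.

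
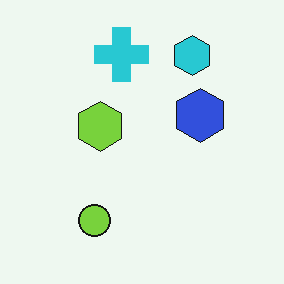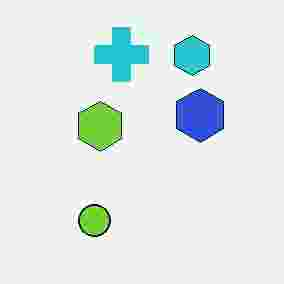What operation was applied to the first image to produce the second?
The image was degraded with heavy JPEG compression.

Blocky 8×8 compression artifacts appear around shape edges and the flat background shows ringing — characteristic JPEG degradation.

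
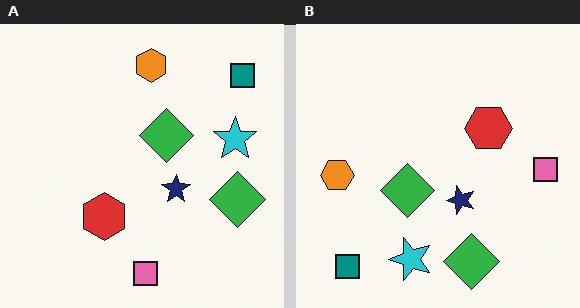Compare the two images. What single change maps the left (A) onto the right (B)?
It was transposed (reflected across the top-left ↔ bottom-right diagonal).

Shapes have swapped their row and column positions — what was in the top-right is now in the bottom-left — a diagonal reflection.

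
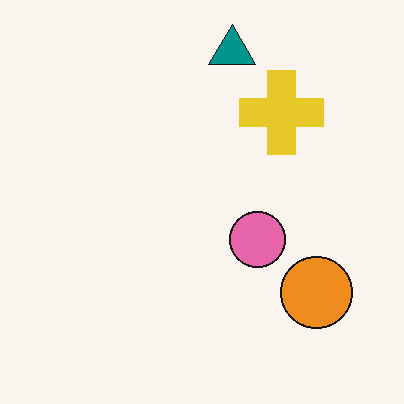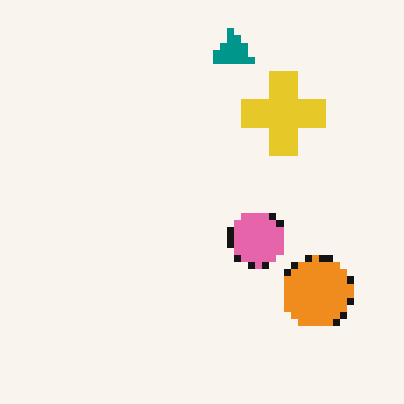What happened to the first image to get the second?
The second image is the first moderately pixelated.

Shapes are reduced to large square blocks; fine edges and outlines are lost — a downscale-then-upscale (mosaic) effect.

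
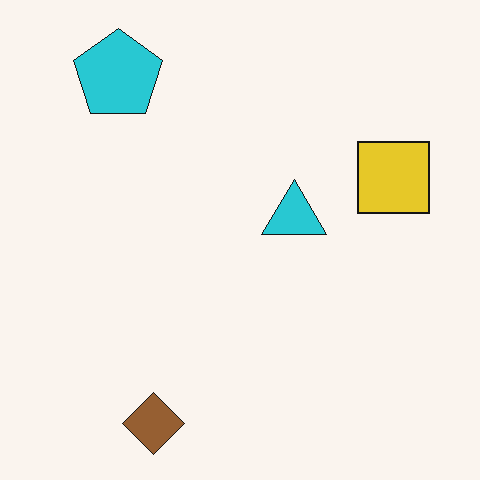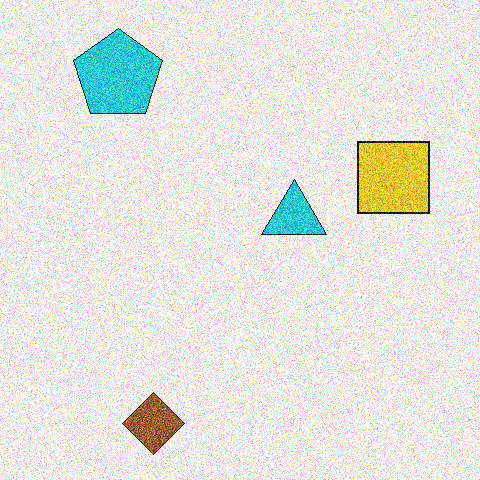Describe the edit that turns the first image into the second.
This is the original image degraded with strong gaussian noise.

Random speckle covers the whole image, including the flat background.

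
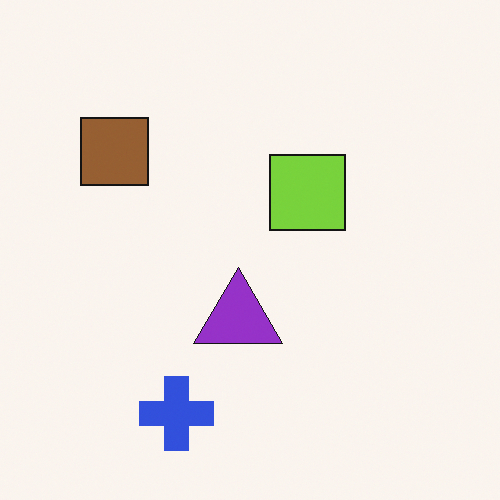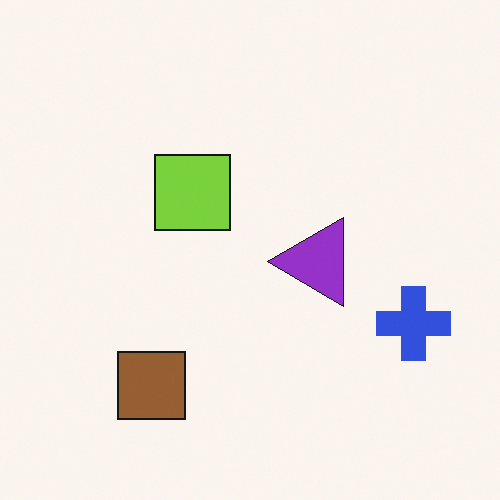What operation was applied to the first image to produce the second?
The second image is the first rotated 90° counter-clockwise.

The blue cross sits in the bottom of the first image and the right of the second — consistent with a whole-image 90° counter-clockwise rotation.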